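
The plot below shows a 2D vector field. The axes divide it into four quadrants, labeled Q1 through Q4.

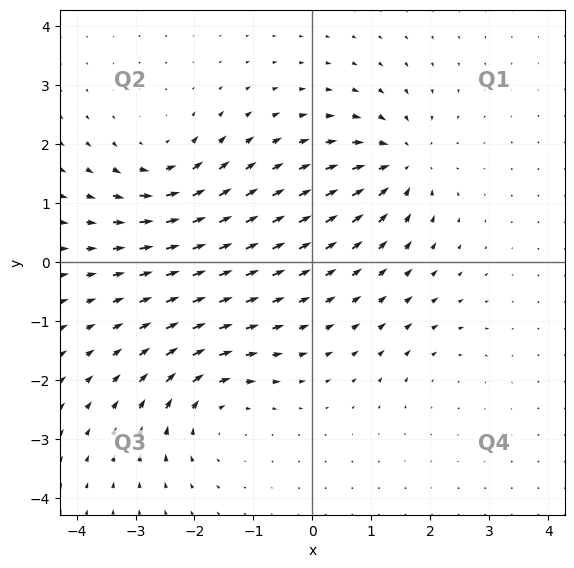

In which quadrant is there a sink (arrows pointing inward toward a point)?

Q1

The sink sits at approximately (1.5, 1.7), which lies in quadrant Q1. The divergence there is about -6, negative as expected for a sink.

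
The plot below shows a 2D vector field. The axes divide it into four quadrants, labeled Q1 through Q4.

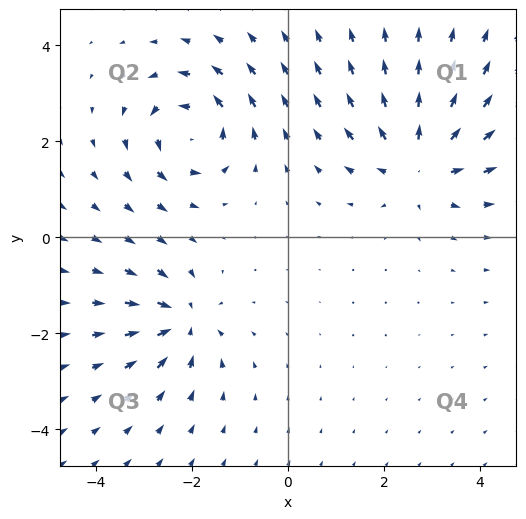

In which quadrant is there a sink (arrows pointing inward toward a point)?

The sink sits at approximately (-2.2, -1.8), which lies in quadrant Q3. The divergence there is about -5, negative as expected for a sink.

Q3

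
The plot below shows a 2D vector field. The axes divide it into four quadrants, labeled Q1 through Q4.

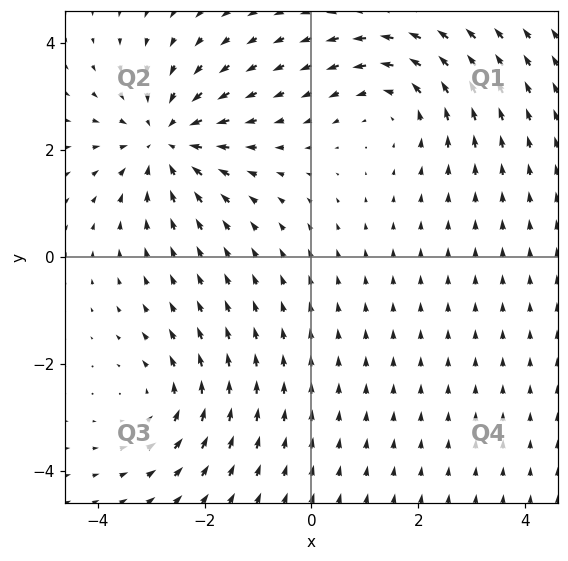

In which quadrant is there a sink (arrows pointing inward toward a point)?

The sink sits at approximately (-2.7, 2.2), which lies in quadrant Q2. The divergence there is about -4, negative as expected for a sink.

Q2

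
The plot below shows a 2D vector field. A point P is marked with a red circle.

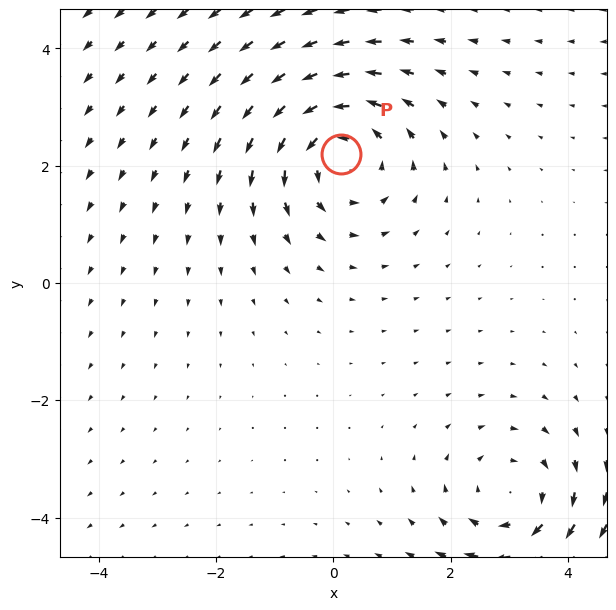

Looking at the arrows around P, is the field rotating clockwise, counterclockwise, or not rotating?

counterclockwise

Near P at (0.1, 2.2) the arrows circulate counterclockwise. The curl (z-component) there is about +3; positive curl means counterclockwise rotation.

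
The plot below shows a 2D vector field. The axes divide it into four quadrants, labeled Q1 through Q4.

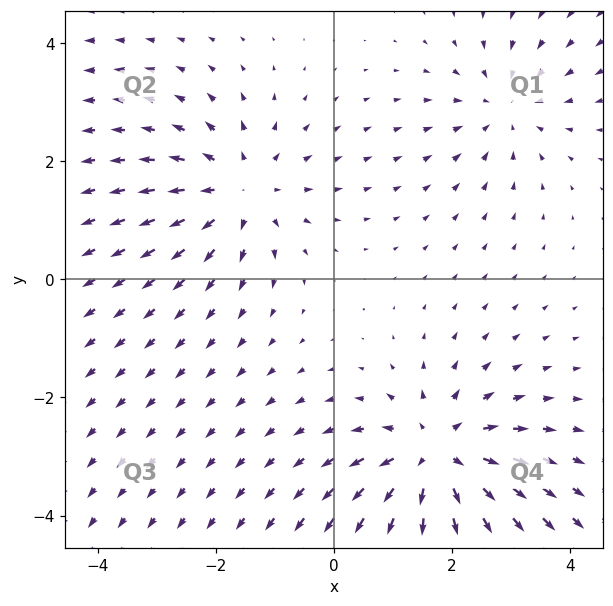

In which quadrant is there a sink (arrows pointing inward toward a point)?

Q1

The sink sits at approximately (2.9, 2.9), which lies in quadrant Q1. The divergence there is about -3, negative as expected for a sink.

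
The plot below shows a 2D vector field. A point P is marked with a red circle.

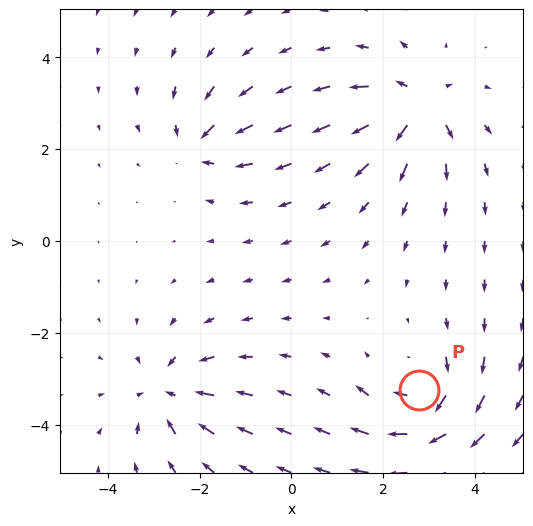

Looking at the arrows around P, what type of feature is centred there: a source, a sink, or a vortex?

At P (2.8, -3.2) the arrows circulate clockwise. Divergence ≈0, curl about -7 — near-zero divergence with nonzero curl is a vortex.

vortex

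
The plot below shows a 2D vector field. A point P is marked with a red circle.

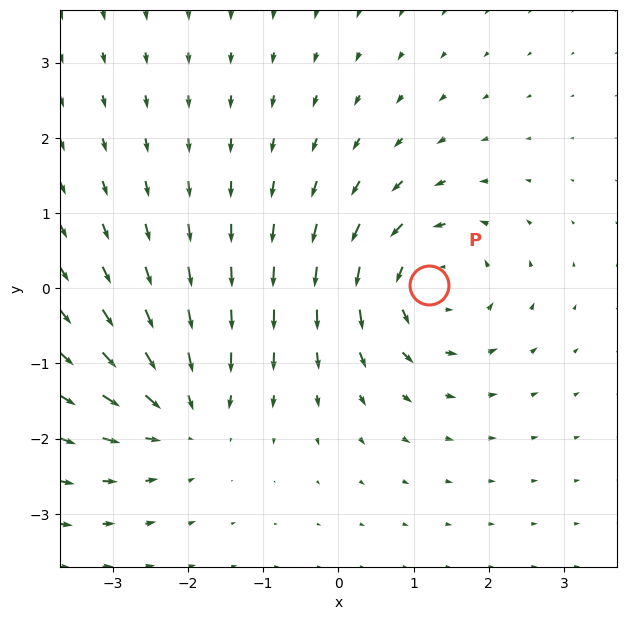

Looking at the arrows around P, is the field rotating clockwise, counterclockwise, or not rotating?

Near P at (1.2, 0.0) the arrows circulate counterclockwise. The curl (z-component) there is about +4; positive curl means counterclockwise rotation.

counterclockwise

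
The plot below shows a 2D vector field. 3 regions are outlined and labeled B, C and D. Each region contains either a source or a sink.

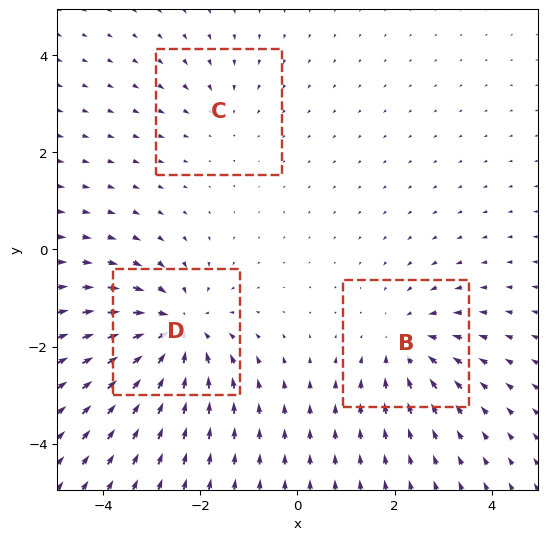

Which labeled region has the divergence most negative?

D

Divergence at each region's feature centre — B: about -3, C: about -2, D: about -4. Region D is most negative.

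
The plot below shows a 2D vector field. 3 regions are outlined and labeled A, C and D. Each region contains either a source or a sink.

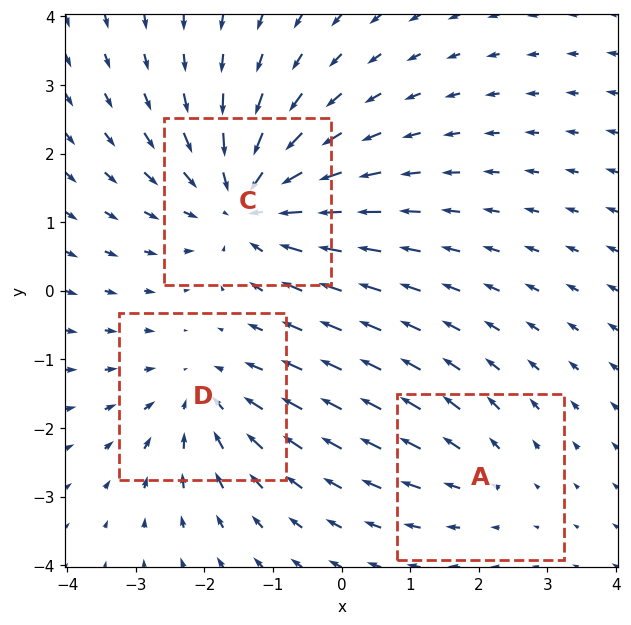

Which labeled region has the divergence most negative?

C

Divergence at each region's feature centre — A: about +2, C: about -4, D: about -3. Region C is most negative.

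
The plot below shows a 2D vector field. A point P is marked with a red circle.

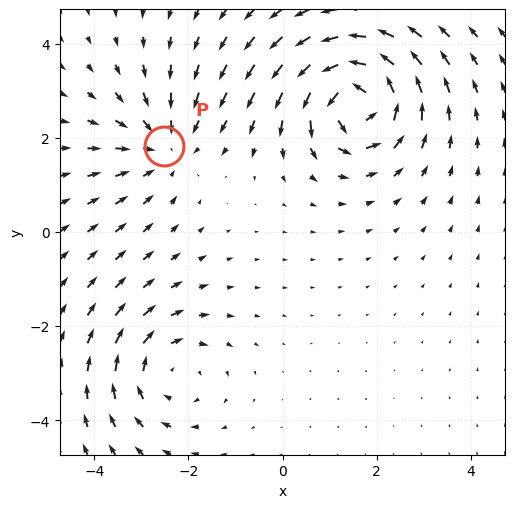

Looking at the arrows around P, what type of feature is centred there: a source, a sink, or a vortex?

At P (-2.5, 1.8) the arrows converge inward. Divergence about -3, curl ≈0 — negative divergence with near-zero curl is a sink.

sink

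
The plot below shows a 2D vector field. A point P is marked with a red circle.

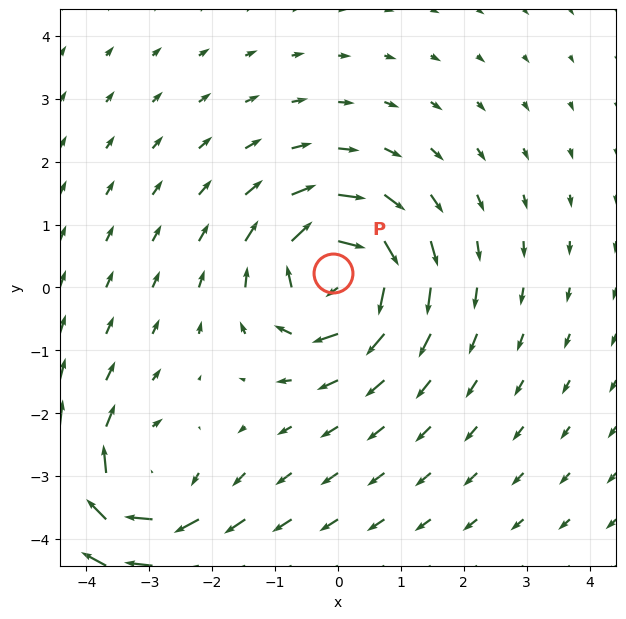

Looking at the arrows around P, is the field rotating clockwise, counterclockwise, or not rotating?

clockwise

Near P at (-0.1, 0.2) the arrows circulate clockwise. The curl (z-component) there is about -7; negative curl means clockwise rotation.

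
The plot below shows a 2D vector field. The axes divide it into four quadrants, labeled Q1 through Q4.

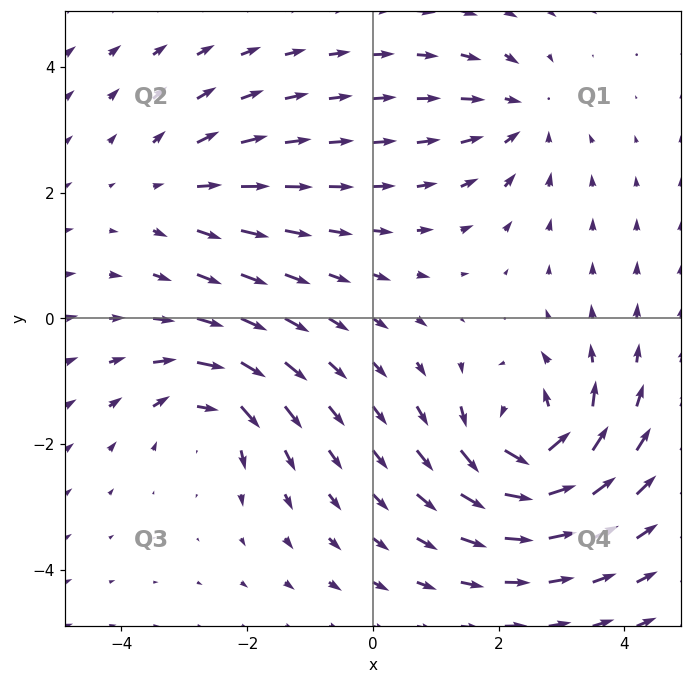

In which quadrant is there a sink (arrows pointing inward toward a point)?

Q1

The sink sits at approximately (2.4, 3.2), which lies in quadrant Q1. The divergence there is about -3, negative as expected for a sink.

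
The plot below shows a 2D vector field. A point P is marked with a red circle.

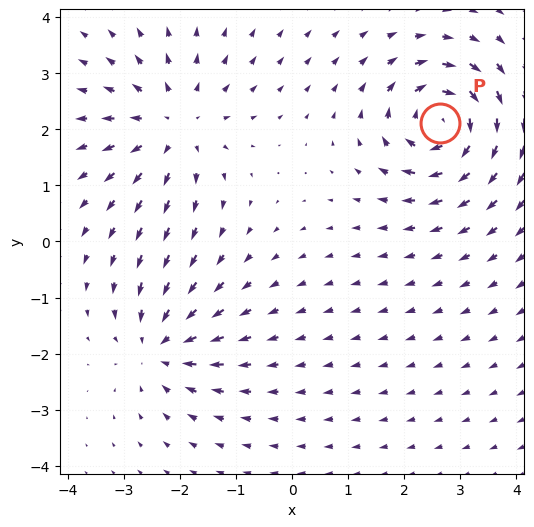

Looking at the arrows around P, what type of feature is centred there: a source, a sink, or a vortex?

At P (2.6, 2.1) the arrows circulate clockwise. Divergence ≈0, curl about -7 — near-zero divergence with nonzero curl is a vortex.

vortex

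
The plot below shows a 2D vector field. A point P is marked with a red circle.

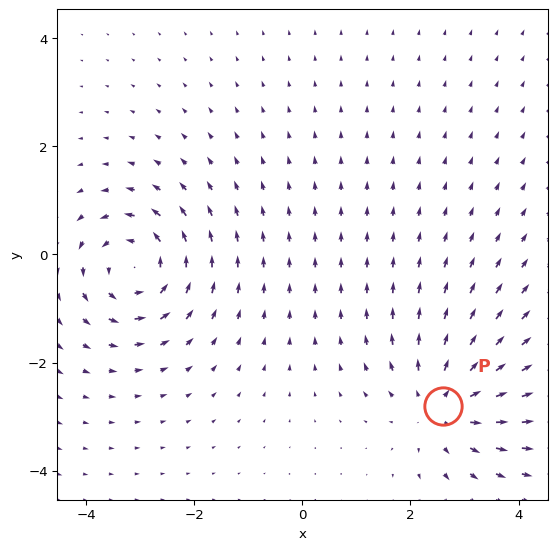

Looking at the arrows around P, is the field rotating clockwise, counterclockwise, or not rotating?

not rotating

Near P at (2.6, -2.8) the arrows show no circulation. The curl there is ≈0.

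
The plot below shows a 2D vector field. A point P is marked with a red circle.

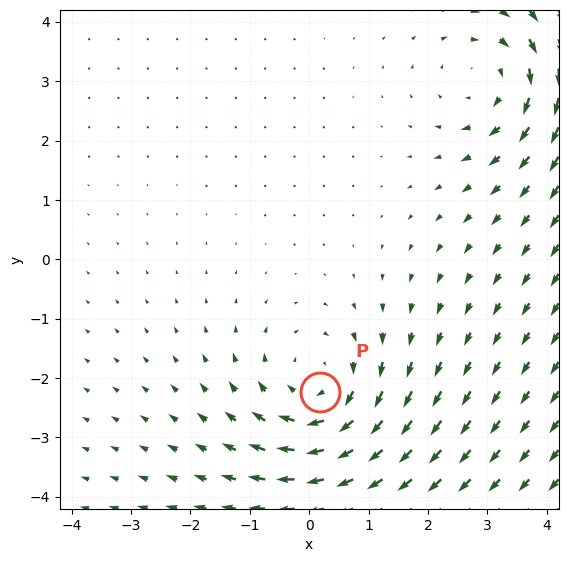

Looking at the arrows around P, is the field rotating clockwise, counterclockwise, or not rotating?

clockwise

Near P at (0.2, -2.2) the arrows circulate clockwise. The curl (z-component) there is about -3; negative curl means clockwise rotation.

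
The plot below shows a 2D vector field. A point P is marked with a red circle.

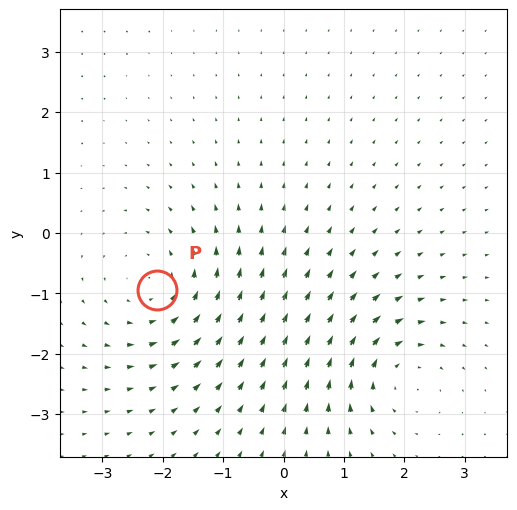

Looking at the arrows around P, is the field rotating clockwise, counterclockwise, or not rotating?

counterclockwise

Near P at (-2.1, -0.9) the arrows circulate counterclockwise. The curl (z-component) there is about +4; positive curl means counterclockwise rotation.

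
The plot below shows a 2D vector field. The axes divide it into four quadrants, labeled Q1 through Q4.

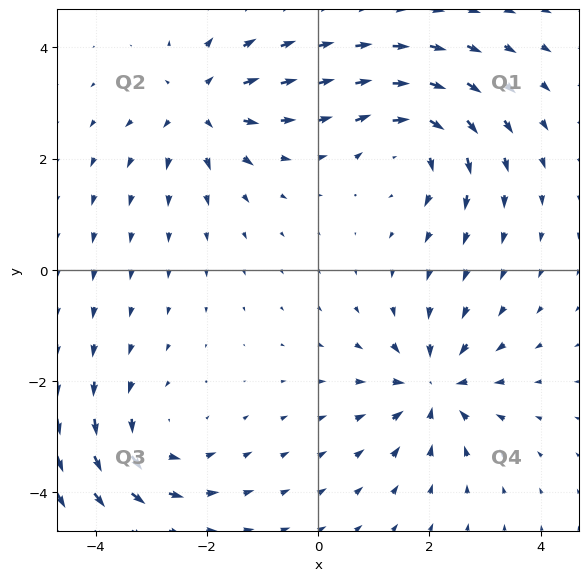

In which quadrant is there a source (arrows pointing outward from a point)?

Q2

The source sits at approximately (-2.1, 2.9), which lies in quadrant Q2. The divergence there is about +4, positive as expected for a source.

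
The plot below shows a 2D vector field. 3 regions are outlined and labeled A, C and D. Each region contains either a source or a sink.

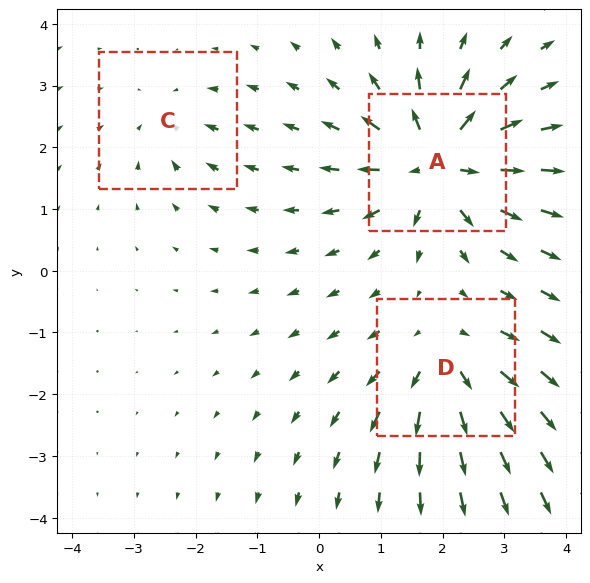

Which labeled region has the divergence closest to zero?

C

Divergence at each region's feature centre — A: about +6, C: about -2, D: about +4. Region C is closest to zero.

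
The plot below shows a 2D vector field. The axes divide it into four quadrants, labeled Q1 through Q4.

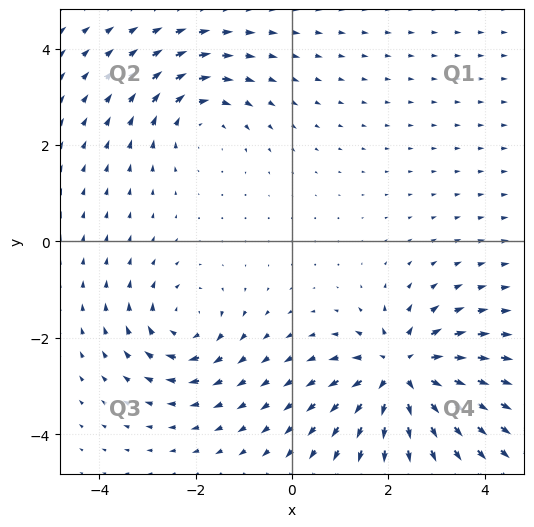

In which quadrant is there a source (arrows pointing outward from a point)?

Q4

The source sits at approximately (2.3, -2.7), which lies in quadrant Q4. The divergence there is about +6, positive as expected for a source.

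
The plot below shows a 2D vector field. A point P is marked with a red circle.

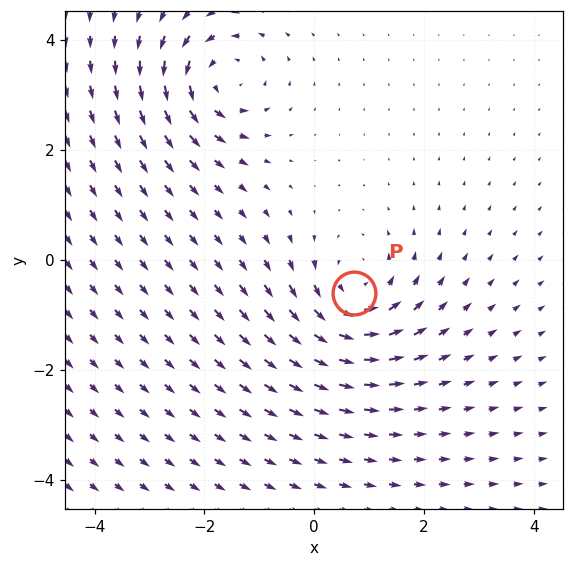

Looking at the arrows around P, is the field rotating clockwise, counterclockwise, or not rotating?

Near P at (0.7, -0.6) the arrows circulate counterclockwise. The curl (z-component) there is about +4; positive curl means counterclockwise rotation.

counterclockwise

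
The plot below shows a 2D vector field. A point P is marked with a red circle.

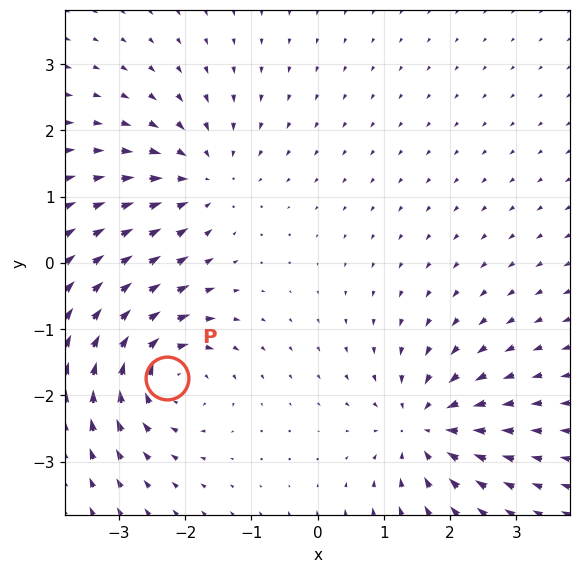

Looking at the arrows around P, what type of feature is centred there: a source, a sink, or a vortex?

At P (-2.3, -1.7) the arrows circulate clockwise. Divergence ≈0, curl about -6 — near-zero divergence with nonzero curl is a vortex.

vortex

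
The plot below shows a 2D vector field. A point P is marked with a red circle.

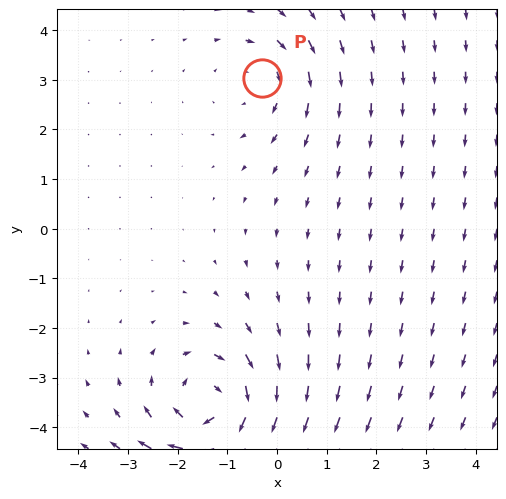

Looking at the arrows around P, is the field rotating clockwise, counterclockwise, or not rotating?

Near P at (-0.3, 3.0) the arrows circulate clockwise. The curl (z-component) there is about -3; negative curl means clockwise rotation.

clockwise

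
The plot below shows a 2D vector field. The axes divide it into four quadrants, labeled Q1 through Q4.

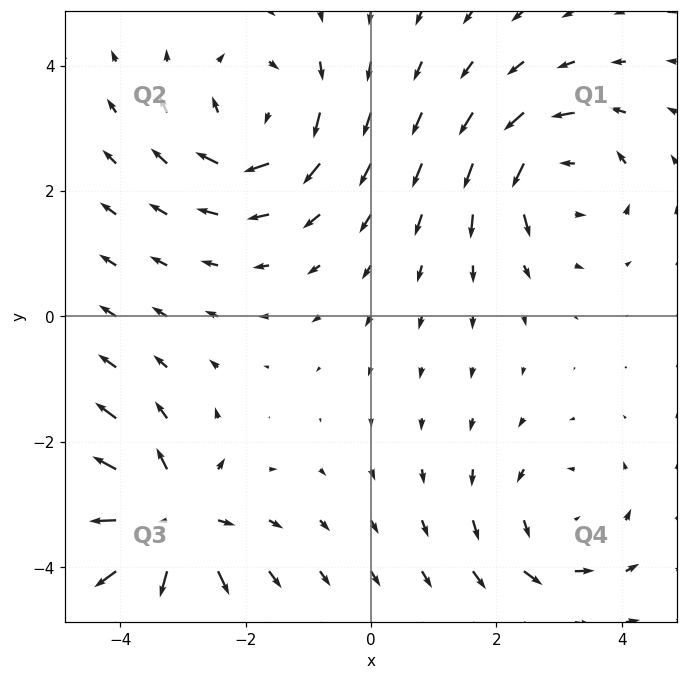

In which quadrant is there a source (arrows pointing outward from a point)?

Q3

The source sits at approximately (-3.3, -3.3), which lies in quadrant Q3. The divergence there is about +5, positive as expected for a source.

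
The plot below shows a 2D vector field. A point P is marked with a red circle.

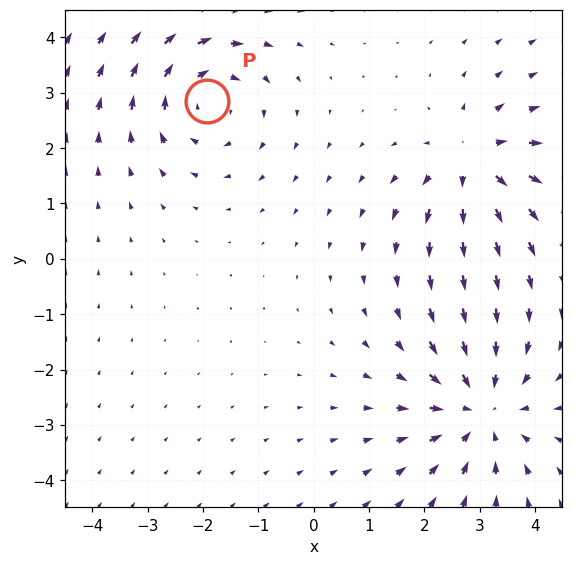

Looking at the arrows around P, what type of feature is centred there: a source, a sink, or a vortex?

At P (-1.9, 2.8) the arrows circulate clockwise. Divergence ≈0, curl about -4 — near-zero divergence with nonzero curl is a vortex.

vortex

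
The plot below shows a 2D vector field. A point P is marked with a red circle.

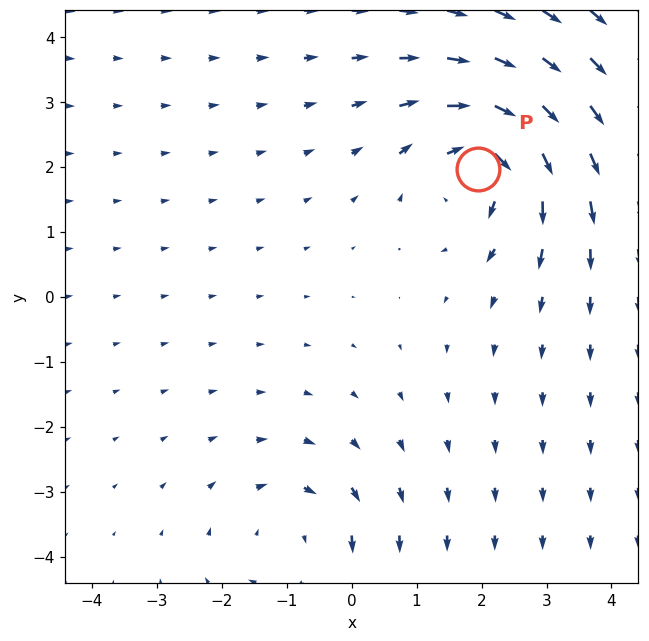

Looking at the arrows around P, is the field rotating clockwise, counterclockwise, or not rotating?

clockwise

Near P at (1.9, 2.0) the arrows circulate clockwise. The curl (z-component) there is about -5; negative curl means clockwise rotation.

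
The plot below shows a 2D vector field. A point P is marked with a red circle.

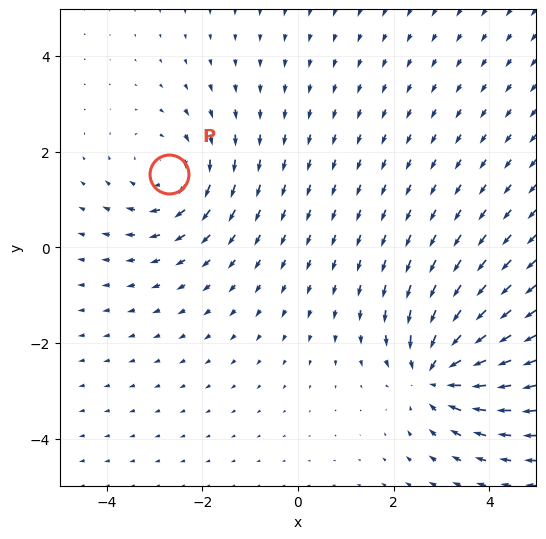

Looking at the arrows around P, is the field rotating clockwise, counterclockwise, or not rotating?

Near P at (-2.7, 1.5) the arrows circulate clockwise. The curl (z-component) there is about -3; negative curl means clockwise rotation.

clockwise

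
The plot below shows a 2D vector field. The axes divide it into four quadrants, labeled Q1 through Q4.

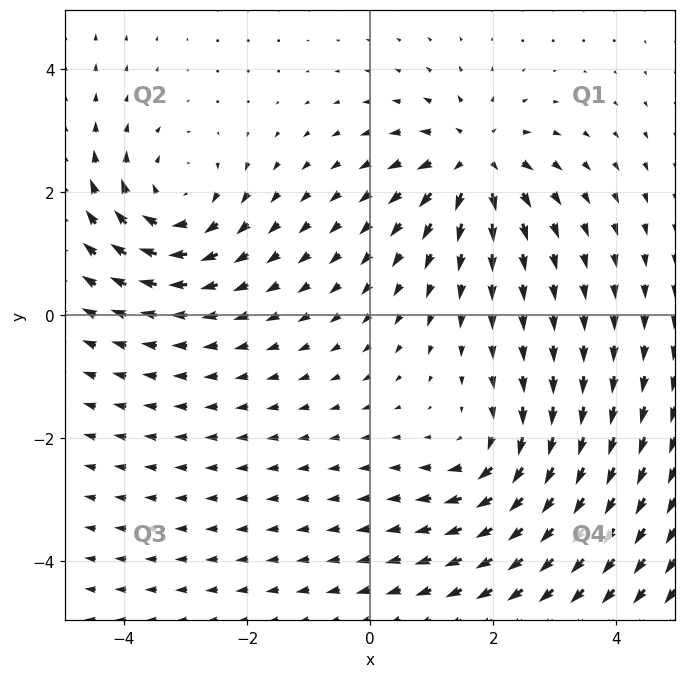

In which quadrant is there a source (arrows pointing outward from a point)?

Q1

The source sits at approximately (1.7, 2.5), which lies in quadrant Q1. The divergence there is about +5, positive as expected for a source.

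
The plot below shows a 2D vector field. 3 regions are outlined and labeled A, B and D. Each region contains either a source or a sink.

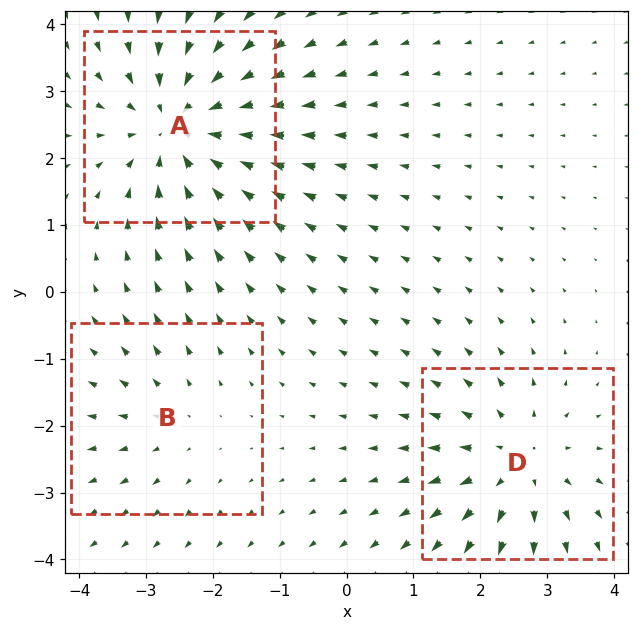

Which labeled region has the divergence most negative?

A

Divergence at each region's feature centre — A: about -4, B: about +2, D: about +3. Region A is most negative.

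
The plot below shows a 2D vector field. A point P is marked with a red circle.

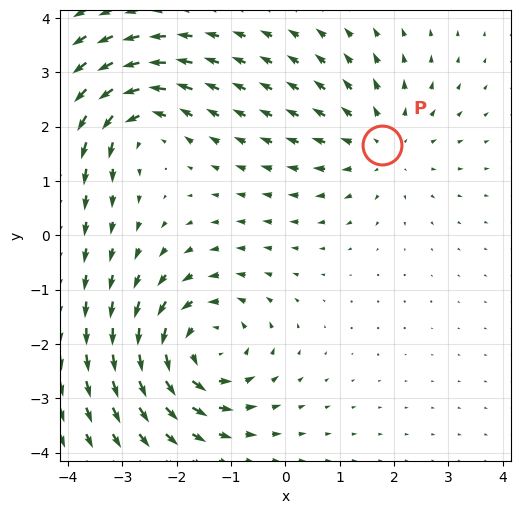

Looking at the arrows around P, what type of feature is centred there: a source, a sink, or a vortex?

At P (1.8, 1.7) the arrows spread outward. Divergence about +3, curl ≈0 — positive divergence with near-zero curl is a source.

source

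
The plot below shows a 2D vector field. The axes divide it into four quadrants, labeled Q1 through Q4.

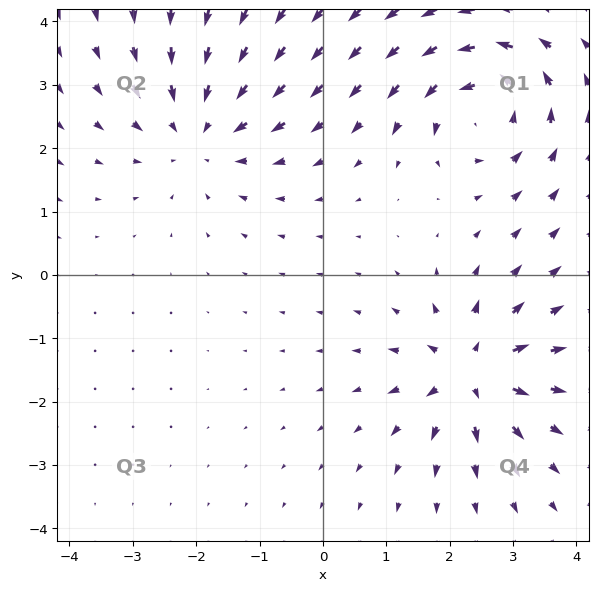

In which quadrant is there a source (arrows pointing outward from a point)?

Q4

The source sits at approximately (2.4, -1.5), which lies in quadrant Q4. The divergence there is about +6, positive as expected for a source.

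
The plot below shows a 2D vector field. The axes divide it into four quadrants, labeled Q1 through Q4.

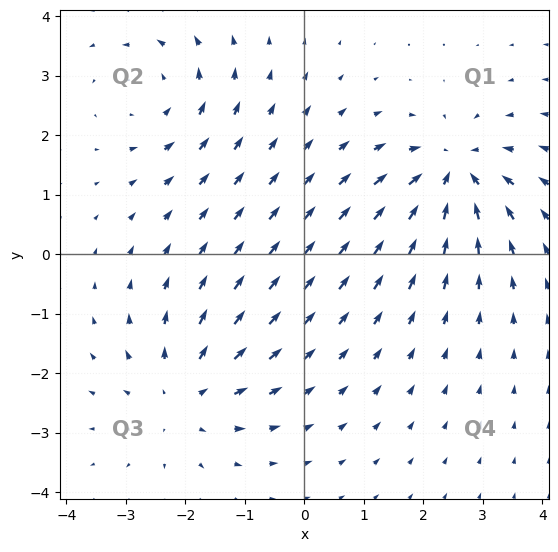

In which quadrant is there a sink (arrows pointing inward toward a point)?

Q1

The sink sits at approximately (2.5, 1.4), which lies in quadrant Q1. The divergence there is about -4, negative as expected for a sink.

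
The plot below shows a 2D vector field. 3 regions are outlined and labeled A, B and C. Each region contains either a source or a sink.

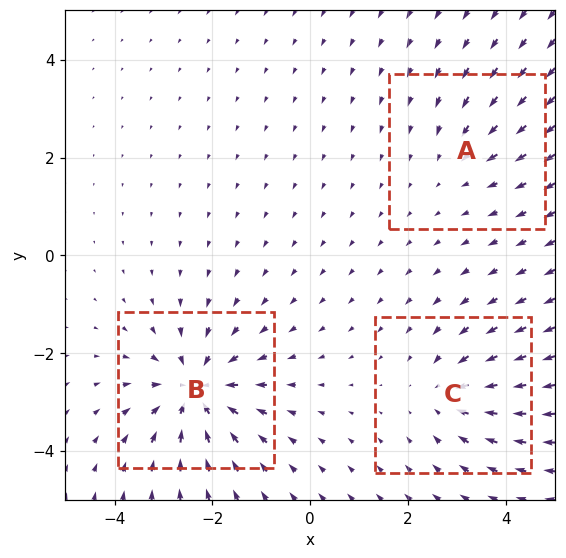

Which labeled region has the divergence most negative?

B

Divergence at each region's feature centre — A: about -2, B: about -5, C: about -3. Region B is most negative.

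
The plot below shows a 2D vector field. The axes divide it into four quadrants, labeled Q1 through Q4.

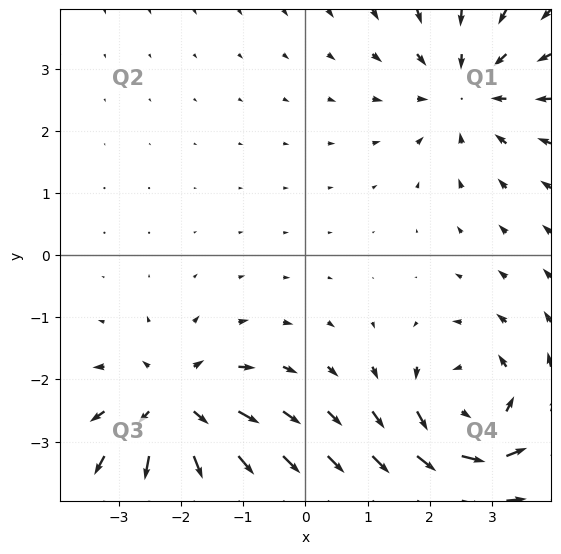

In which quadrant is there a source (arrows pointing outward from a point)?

Q3

The source sits at approximately (-2.1, -2.4), which lies in quadrant Q3. The divergence there is about +6, positive as expected for a source.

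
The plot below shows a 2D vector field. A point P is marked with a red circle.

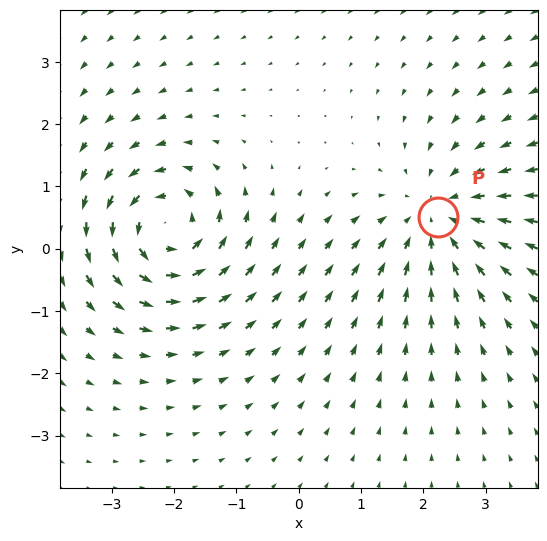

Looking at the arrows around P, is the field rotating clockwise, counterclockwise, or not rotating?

not rotating

Near P at (2.2, 0.5) the arrows show no circulation. The curl there is ≈0.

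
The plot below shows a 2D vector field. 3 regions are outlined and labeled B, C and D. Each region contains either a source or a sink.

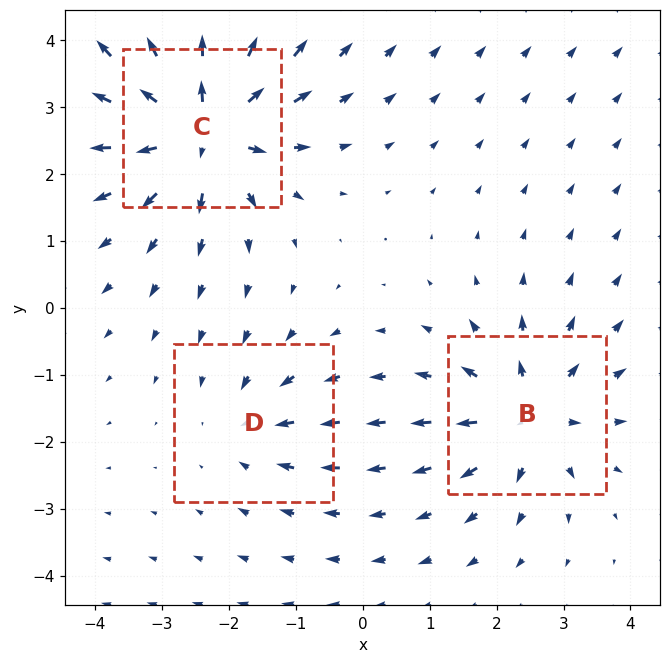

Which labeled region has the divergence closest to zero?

D

Divergence at each region's feature centre — B: about +4, C: about +6, D: about -3. Region D is closest to zero.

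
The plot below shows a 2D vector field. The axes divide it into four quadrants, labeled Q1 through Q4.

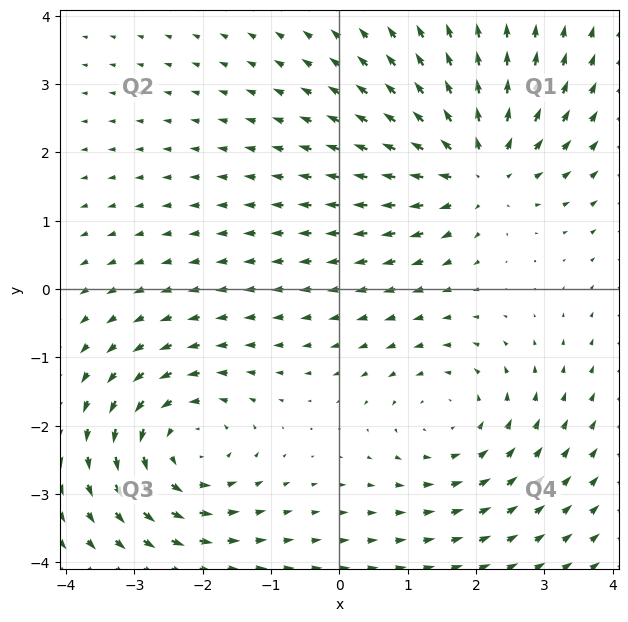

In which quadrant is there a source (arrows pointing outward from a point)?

The source sits at approximately (2.0, 1.8), which lies in quadrant Q1. The divergence there is about +4, positive as expected for a source.

Q1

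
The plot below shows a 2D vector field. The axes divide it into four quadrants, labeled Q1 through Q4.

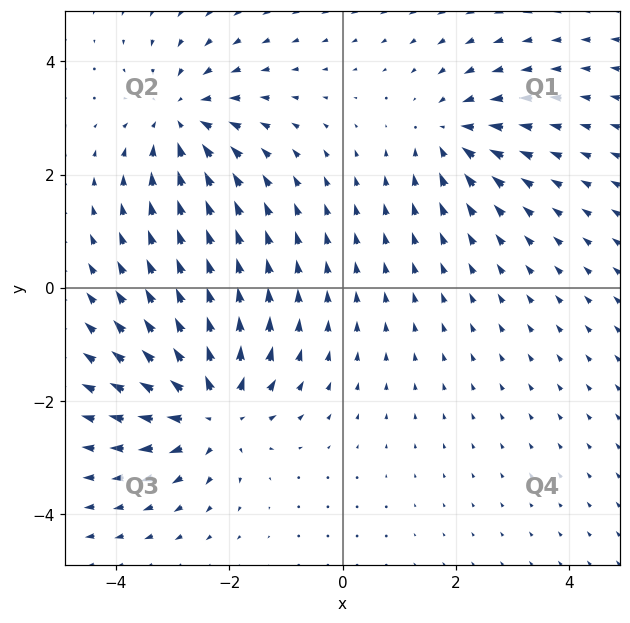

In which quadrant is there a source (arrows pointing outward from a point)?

The source sits at approximately (-2.3, -2.2), which lies in quadrant Q3. The divergence there is about +5, positive as expected for a source.

Q3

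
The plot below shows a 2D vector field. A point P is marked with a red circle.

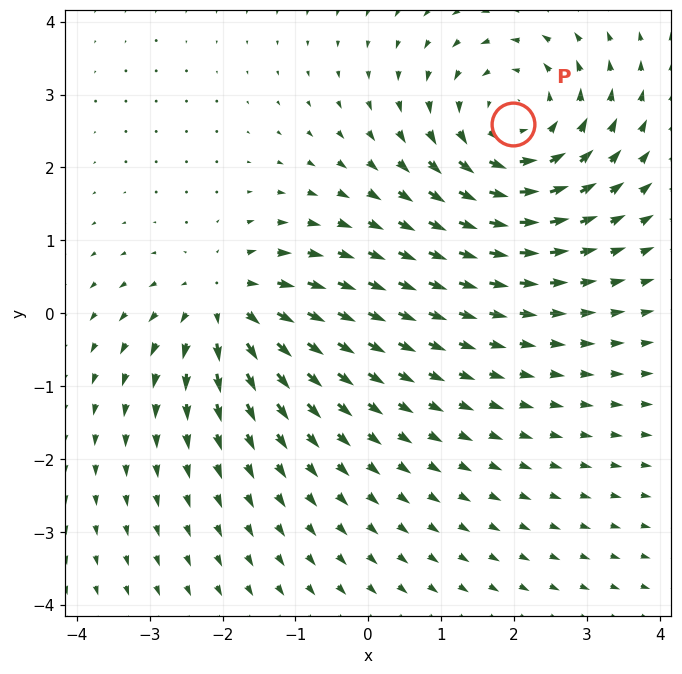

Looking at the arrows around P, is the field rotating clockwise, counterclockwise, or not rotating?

Near P at (2.0, 2.6) the arrows circulate counterclockwise. The curl (z-component) there is about +4; positive curl means counterclockwise rotation.

counterclockwise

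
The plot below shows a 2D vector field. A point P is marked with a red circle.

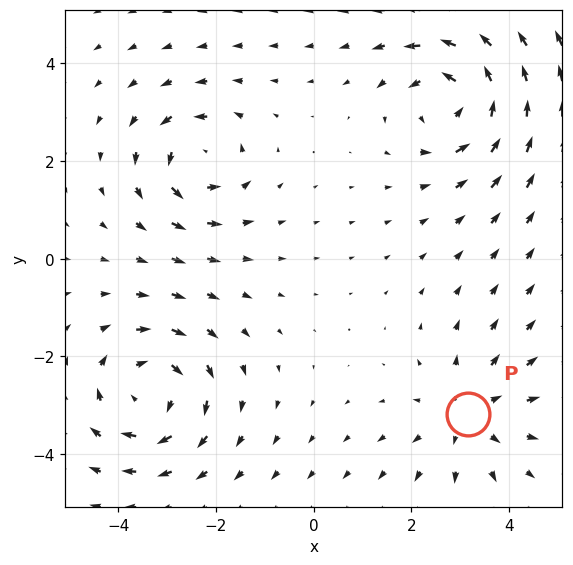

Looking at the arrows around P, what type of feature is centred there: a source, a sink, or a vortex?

source

At P (3.2, -3.2) the arrows spread outward. Divergence about +3, curl ≈0 — positive divergence with near-zero curl is a source.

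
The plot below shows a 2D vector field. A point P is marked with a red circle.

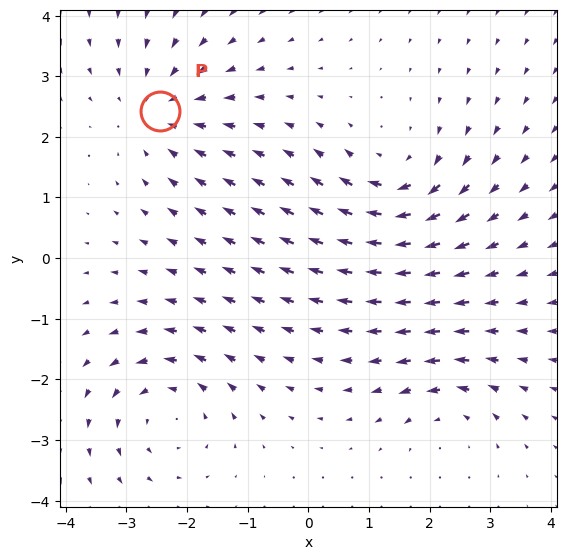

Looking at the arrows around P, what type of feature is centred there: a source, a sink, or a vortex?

sink

At P (-2.5, 2.4) the arrows converge inward. Divergence about -4, curl ≈0 — negative divergence with near-zero curl is a sink.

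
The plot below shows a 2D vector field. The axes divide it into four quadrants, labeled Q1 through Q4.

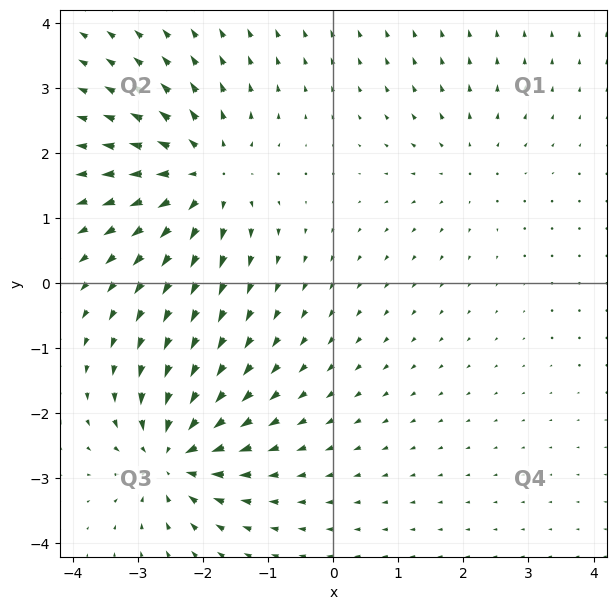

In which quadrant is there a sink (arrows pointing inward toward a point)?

The sink sits at approximately (-2.5, -2.6), which lies in quadrant Q3. The divergence there is about -6, negative as expected for a sink.

Q3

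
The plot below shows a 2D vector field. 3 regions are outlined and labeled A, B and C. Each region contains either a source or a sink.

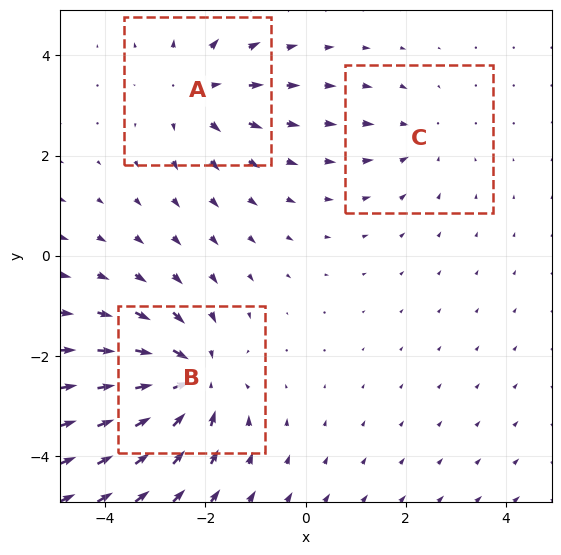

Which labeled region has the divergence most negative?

B

Divergence at each region's feature centre — A: about +3, B: about -5, C: about -2. Region B is most negative.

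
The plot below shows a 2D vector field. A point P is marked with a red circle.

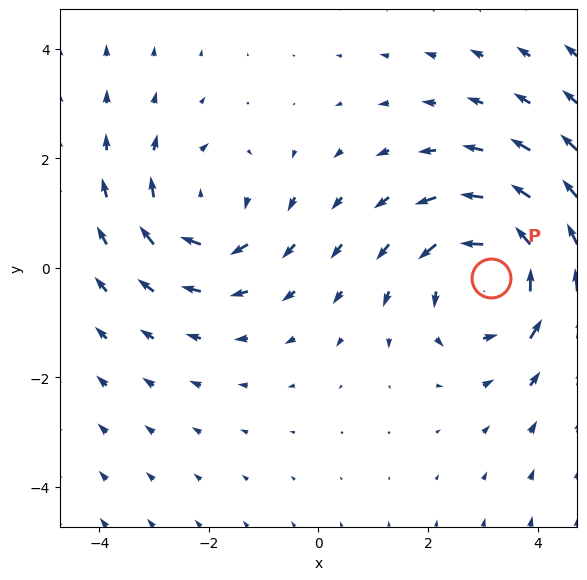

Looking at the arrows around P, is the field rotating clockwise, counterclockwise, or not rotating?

Near P at (3.1, -0.2) the arrows circulate counterclockwise. The curl (z-component) there is about +4; positive curl means counterclockwise rotation.

counterclockwise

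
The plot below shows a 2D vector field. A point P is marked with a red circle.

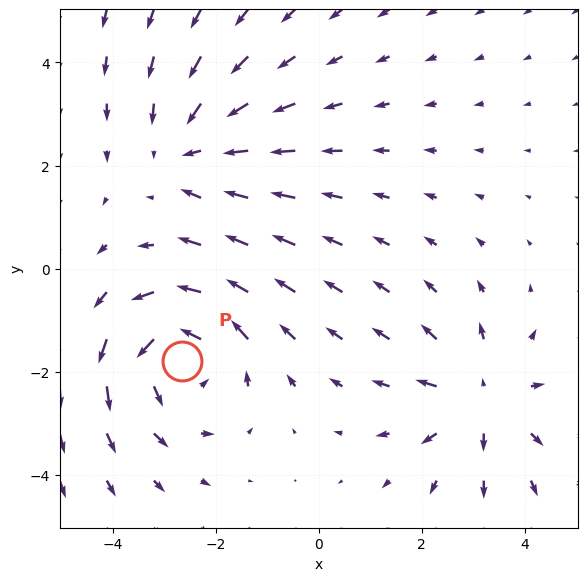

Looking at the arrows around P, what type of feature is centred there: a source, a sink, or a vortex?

At P (-2.7, -1.8) the arrows circulate counterclockwise. Divergence ≈0, curl about +3 — near-zero divergence with nonzero curl is a vortex.

vortex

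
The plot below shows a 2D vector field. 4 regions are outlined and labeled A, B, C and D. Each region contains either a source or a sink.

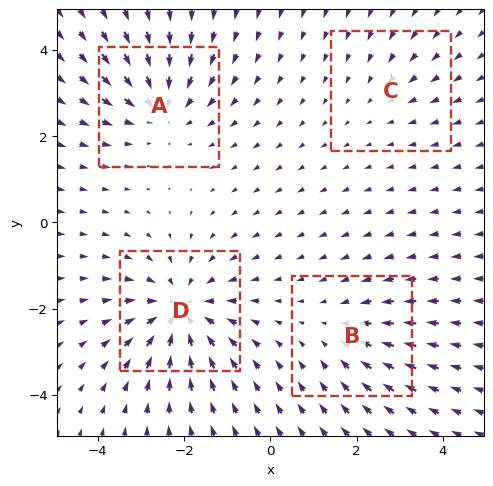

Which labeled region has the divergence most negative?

Divergence at each region's feature centre — A: about -5, B: about -3, C: about -2, D: about -6. Region D is most negative.

D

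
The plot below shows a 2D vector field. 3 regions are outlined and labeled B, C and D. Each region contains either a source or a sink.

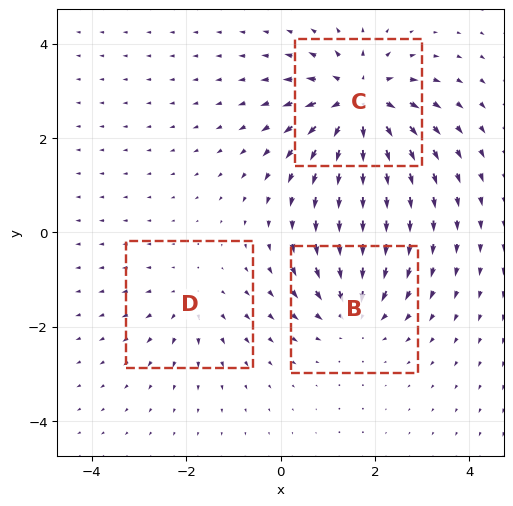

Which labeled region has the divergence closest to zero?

Divergence at each region's feature centre — B: about -4, C: about +6, D: about +2. Region D is closest to zero.

D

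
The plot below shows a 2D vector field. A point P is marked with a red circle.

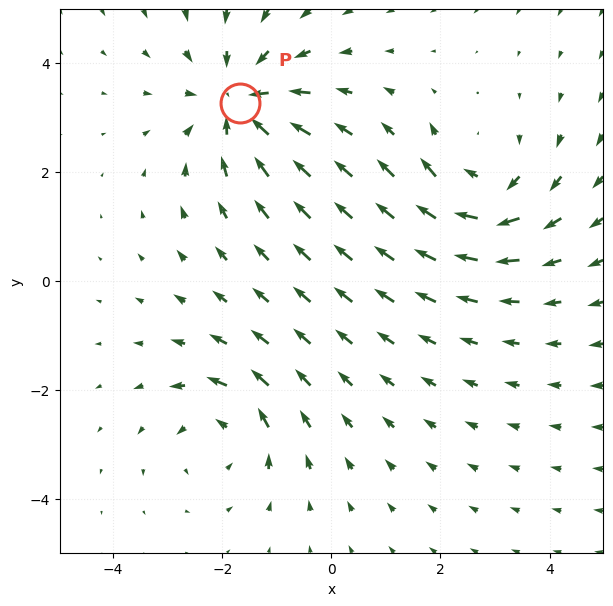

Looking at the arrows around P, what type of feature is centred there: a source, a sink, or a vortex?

At P (-1.7, 3.3) the arrows converge inward. Divergence about -4, curl ≈0 — negative divergence with near-zero curl is a sink.

sink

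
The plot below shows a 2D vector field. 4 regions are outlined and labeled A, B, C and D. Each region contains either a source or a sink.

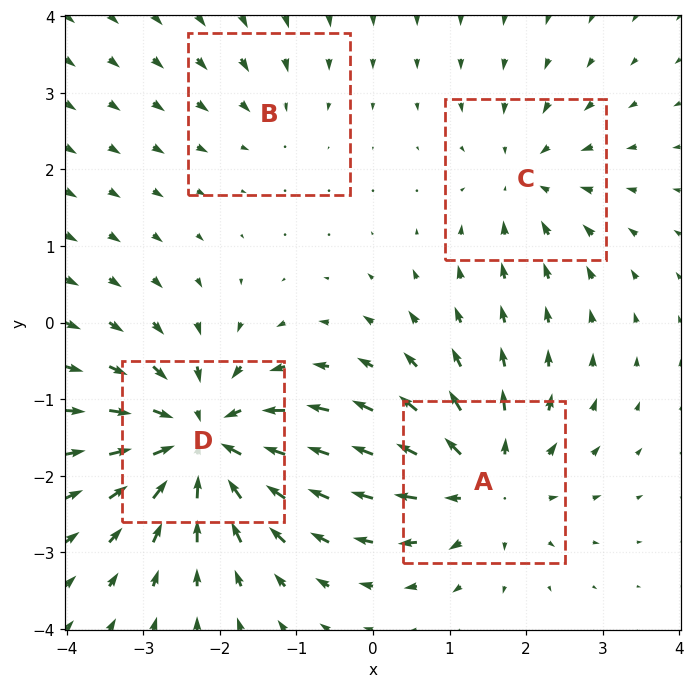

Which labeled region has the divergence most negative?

D

Divergence at each region's feature centre — A: about +6, B: about -2, C: about -4, D: about -8. Region D is most negative.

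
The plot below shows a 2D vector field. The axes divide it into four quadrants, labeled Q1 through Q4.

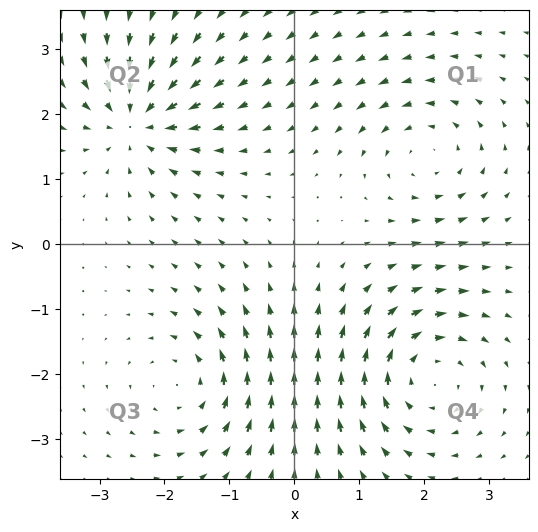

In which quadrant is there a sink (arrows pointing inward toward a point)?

Q2

The sink sits at approximately (-2.4, 1.9), which lies in quadrant Q2. The divergence there is about -6, negative as expected for a sink.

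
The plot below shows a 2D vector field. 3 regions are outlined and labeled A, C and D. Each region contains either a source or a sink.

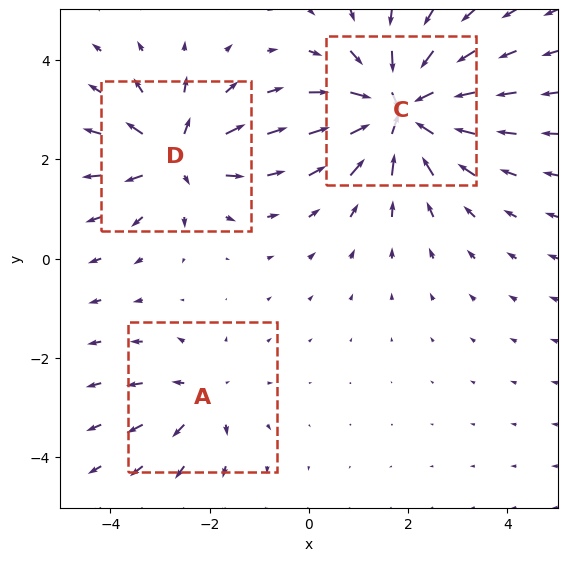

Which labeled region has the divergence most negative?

Divergence at each region's feature centre — A: about +2, C: about -6, D: about +4. Region C is most negative.

C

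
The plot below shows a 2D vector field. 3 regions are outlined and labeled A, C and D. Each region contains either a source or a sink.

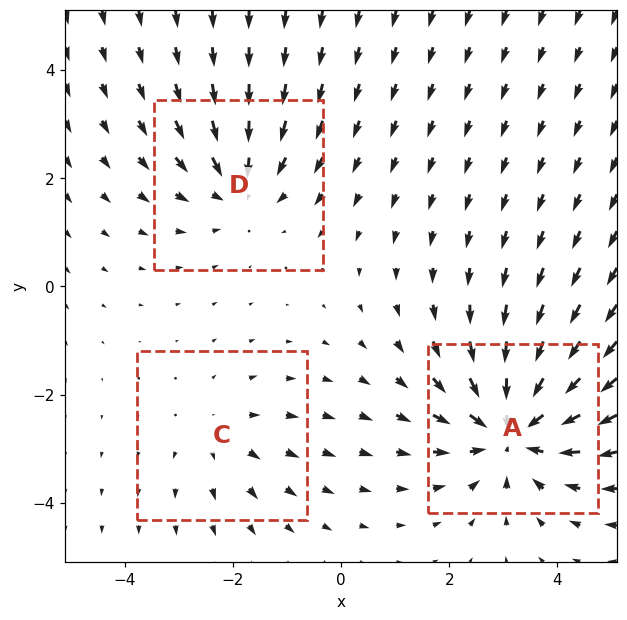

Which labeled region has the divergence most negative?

A

Divergence at each region's feature centre — A: about -4, C: about +2, D: about -3. Region A is most negative.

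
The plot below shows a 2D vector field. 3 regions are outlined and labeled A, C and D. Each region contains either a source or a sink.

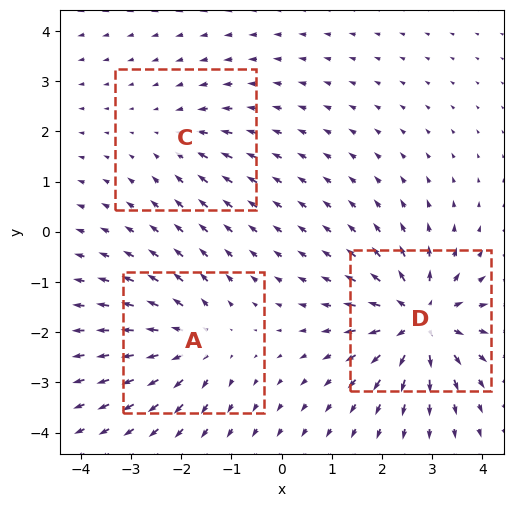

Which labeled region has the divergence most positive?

D

Divergence at each region's feature centre — A: about +4, C: about -2, D: about +6. Region D is most positive.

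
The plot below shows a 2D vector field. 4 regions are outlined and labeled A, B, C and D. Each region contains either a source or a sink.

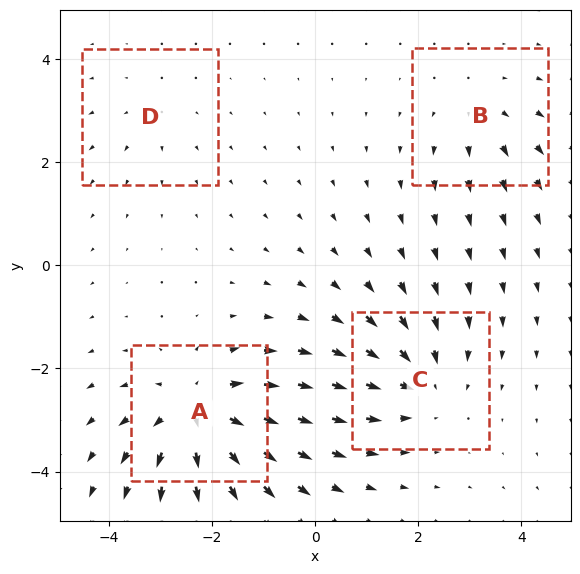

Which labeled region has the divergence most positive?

Divergence at each region's feature centre — A: about +6, B: about +3, C: about -4, D: about +2. Region A is most positive.

A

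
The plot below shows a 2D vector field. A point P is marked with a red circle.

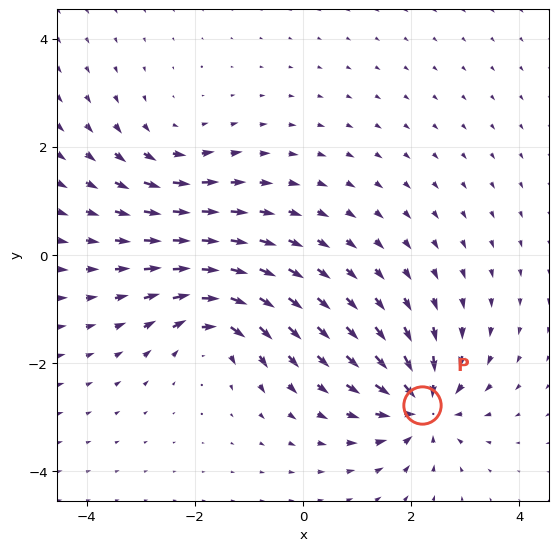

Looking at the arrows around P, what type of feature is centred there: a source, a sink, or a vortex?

sink

At P (2.2, -2.8) the arrows converge inward. Divergence about -6, curl ≈0 — negative divergence with near-zero curl is a sink.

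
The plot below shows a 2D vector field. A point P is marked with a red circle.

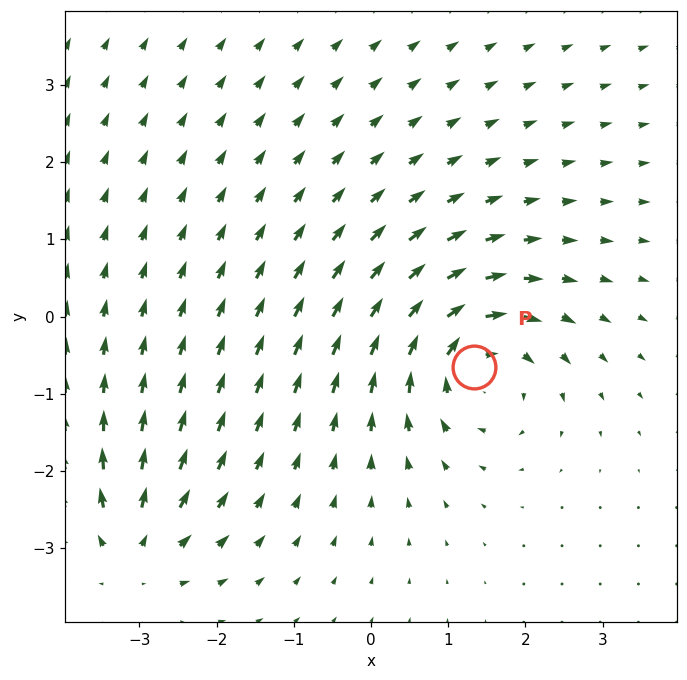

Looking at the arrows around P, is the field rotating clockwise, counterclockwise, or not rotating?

clockwise

Near P at (1.3, -0.7) the arrows circulate clockwise. The curl (z-component) there is about -4; negative curl means clockwise rotation.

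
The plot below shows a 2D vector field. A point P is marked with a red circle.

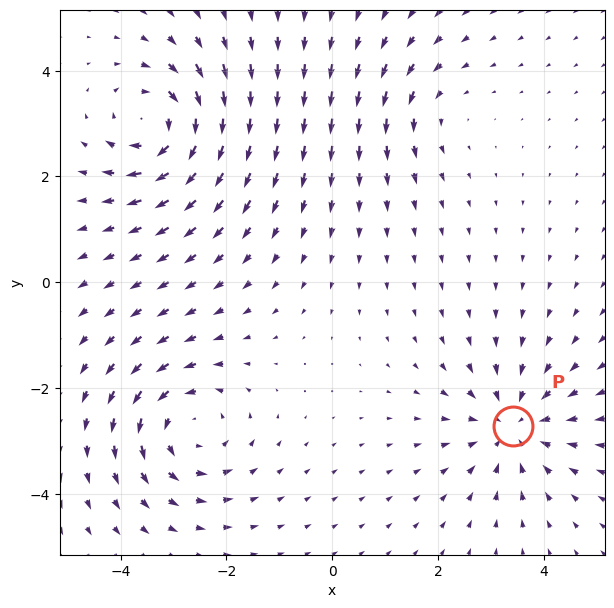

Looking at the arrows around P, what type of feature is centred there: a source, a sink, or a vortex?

At P (3.4, -2.7) the arrows converge inward. Divergence about -4, curl ≈0 — negative divergence with near-zero curl is a sink.

sink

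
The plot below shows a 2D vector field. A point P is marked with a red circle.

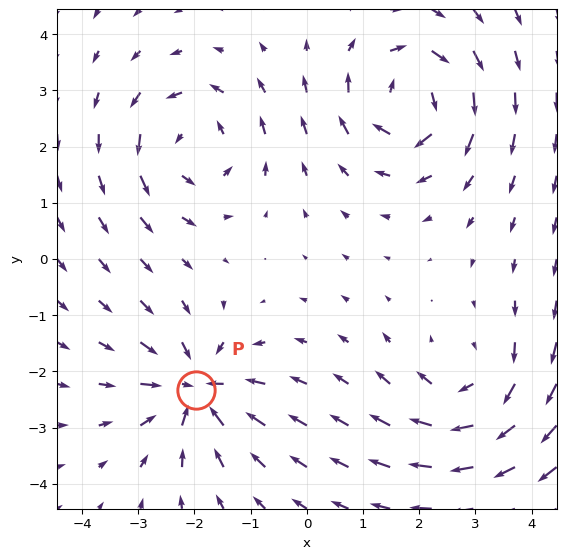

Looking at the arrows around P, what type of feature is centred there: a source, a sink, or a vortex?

At P (-2.0, -2.3) the arrows converge inward. Divergence about -6, curl ≈0 — negative divergence with near-zero curl is a sink.

sink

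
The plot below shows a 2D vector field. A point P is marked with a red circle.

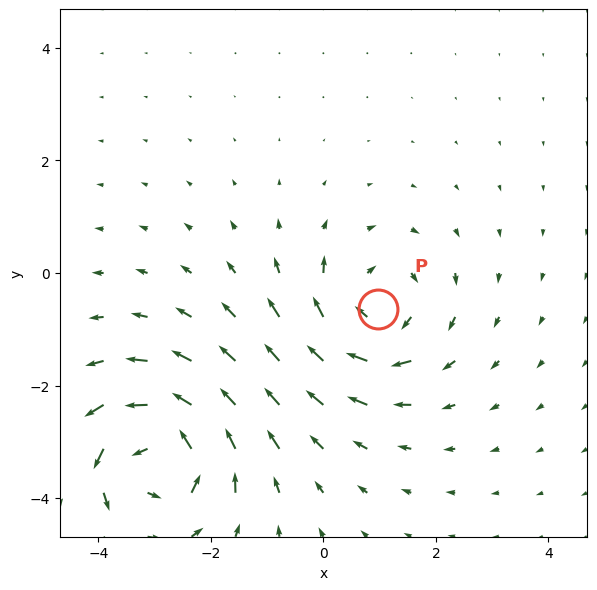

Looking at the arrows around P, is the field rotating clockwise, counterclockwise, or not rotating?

clockwise

Near P at (1.0, -0.6) the arrows circulate clockwise. The curl (z-component) there is about -4; negative curl means clockwise rotation.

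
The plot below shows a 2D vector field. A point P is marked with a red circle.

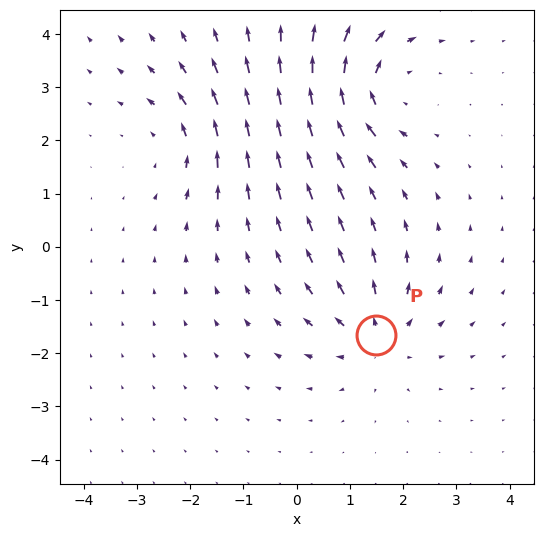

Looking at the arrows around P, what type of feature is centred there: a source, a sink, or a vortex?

At P (1.5, -1.7) the arrows spread outward. Divergence about +4, curl ≈0 — positive divergence with near-zero curl is a source.

source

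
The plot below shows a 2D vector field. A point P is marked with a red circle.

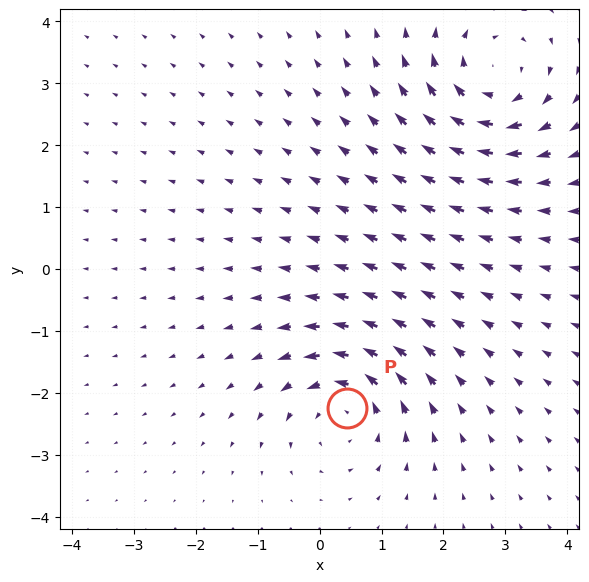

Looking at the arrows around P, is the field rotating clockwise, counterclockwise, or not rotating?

Near P at (0.4, -2.3) the arrows circulate counterclockwise. The curl (z-component) there is about +4; positive curl means counterclockwise rotation.

counterclockwise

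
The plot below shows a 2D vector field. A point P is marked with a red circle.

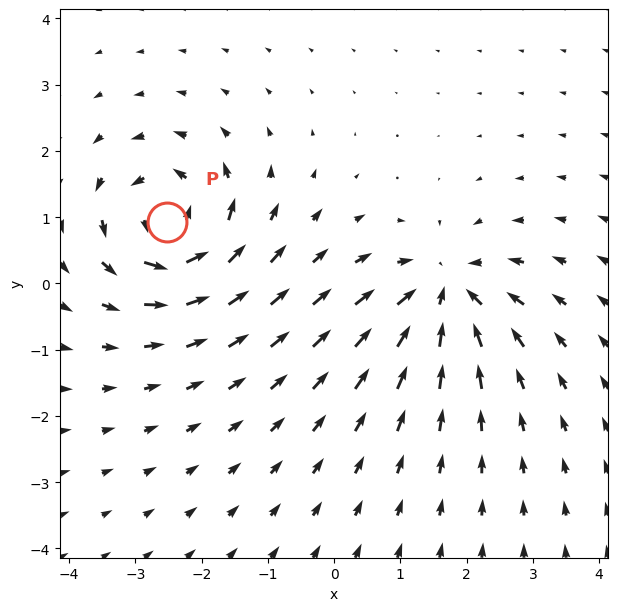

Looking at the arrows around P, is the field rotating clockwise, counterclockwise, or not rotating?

counterclockwise

Near P at (-2.5, 0.9) the arrows circulate counterclockwise. The curl (z-component) there is about +7; positive curl means counterclockwise rotation.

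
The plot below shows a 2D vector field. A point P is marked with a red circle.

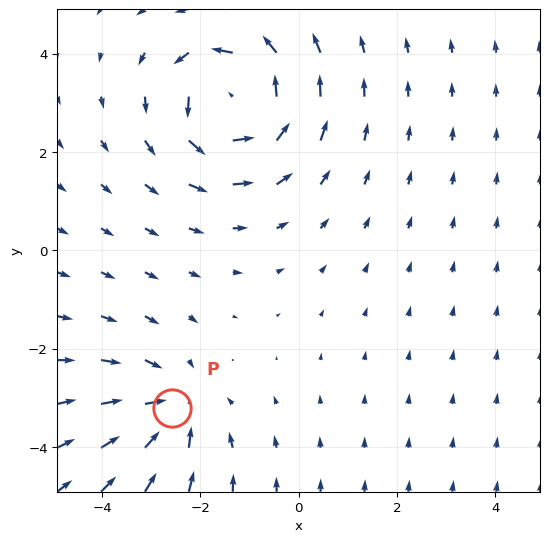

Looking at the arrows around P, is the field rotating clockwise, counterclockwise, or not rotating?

Near P at (-2.6, -3.2) the arrows show no circulation. The curl there is ≈0.

not rotating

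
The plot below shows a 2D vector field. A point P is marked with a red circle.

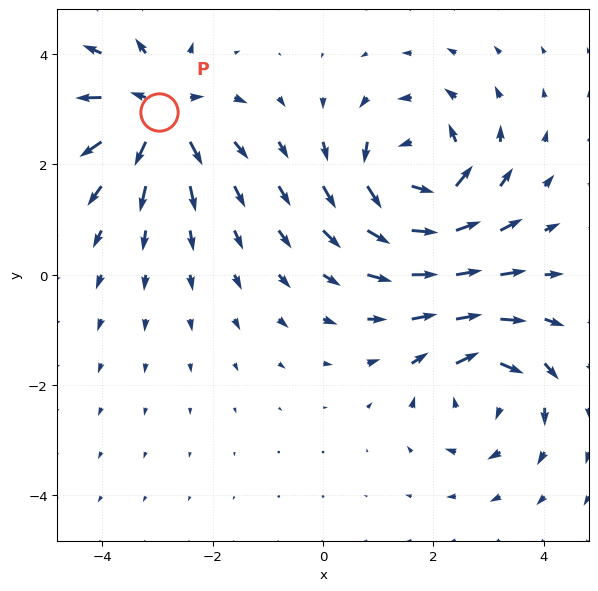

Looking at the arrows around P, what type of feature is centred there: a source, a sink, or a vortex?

source

At P (-3.0, 3.0) the arrows spread outward. Divergence about +5, curl ≈0 — positive divergence with near-zero curl is a source.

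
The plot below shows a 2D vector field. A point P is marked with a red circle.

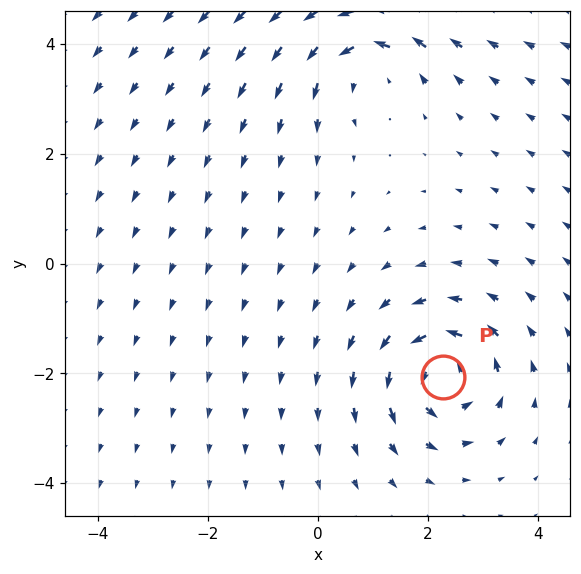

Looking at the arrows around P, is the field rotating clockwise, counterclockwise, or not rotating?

Near P at (2.3, -2.1) the arrows circulate counterclockwise. The curl (z-component) there is about +7; positive curl means counterclockwise rotation.

counterclockwise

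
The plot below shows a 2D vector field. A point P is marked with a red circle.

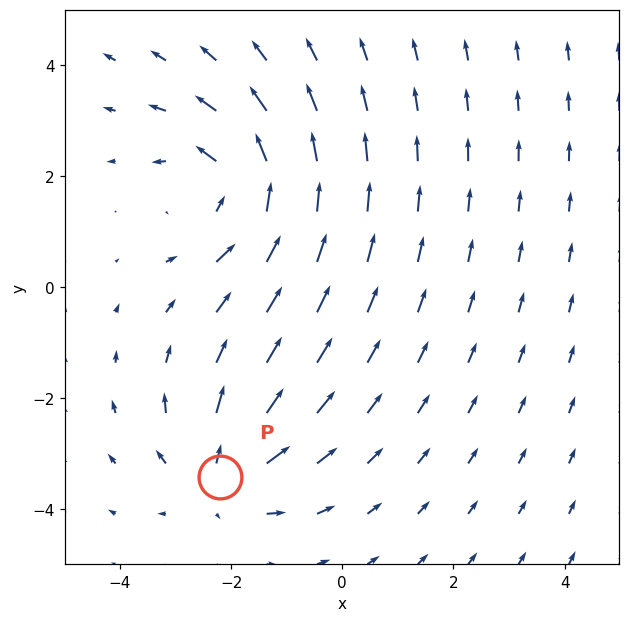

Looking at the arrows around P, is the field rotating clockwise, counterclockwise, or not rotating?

Near P at (-2.2, -3.4) the arrows show no circulation. The curl there is ≈0.

not rotating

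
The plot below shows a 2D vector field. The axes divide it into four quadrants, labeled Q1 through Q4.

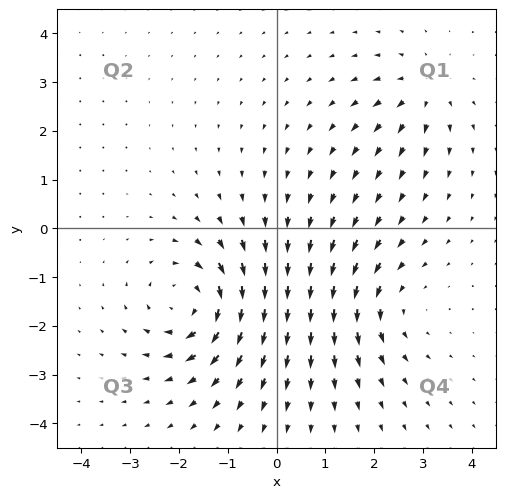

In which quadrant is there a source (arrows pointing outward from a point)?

The source sits at approximately (3.0, 2.8), which lies in quadrant Q1. The divergence there is about +3, positive as expected for a source.

Q1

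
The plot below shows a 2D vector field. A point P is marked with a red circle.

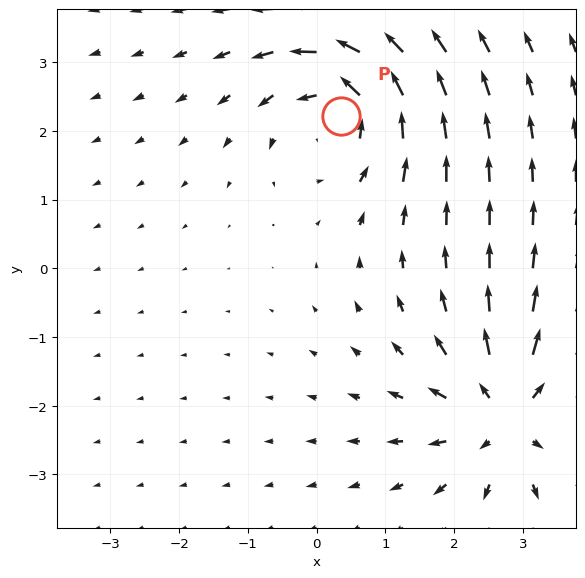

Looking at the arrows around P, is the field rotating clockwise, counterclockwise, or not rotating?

Near P at (0.4, 2.2) the arrows circulate counterclockwise. The curl (z-component) there is about +4; positive curl means counterclockwise rotation.

counterclockwise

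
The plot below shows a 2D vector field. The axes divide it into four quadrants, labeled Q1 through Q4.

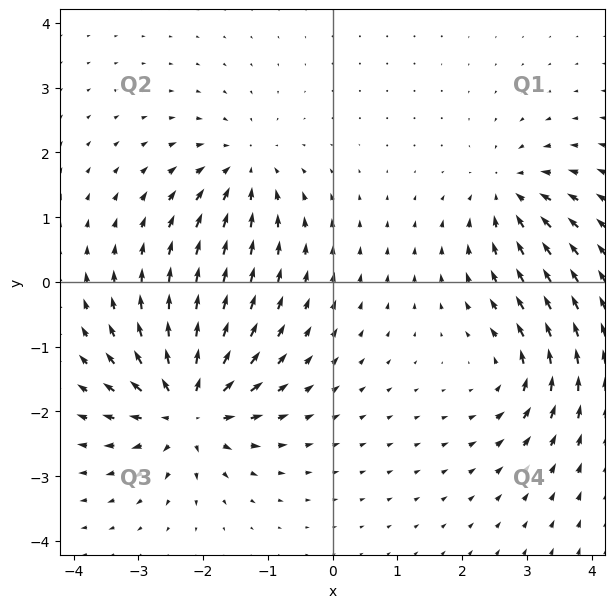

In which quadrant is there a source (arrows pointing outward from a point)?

Q3

The source sits at approximately (-2.2, -1.9), which lies in quadrant Q3. The divergence there is about +7, positive as expected for a source.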